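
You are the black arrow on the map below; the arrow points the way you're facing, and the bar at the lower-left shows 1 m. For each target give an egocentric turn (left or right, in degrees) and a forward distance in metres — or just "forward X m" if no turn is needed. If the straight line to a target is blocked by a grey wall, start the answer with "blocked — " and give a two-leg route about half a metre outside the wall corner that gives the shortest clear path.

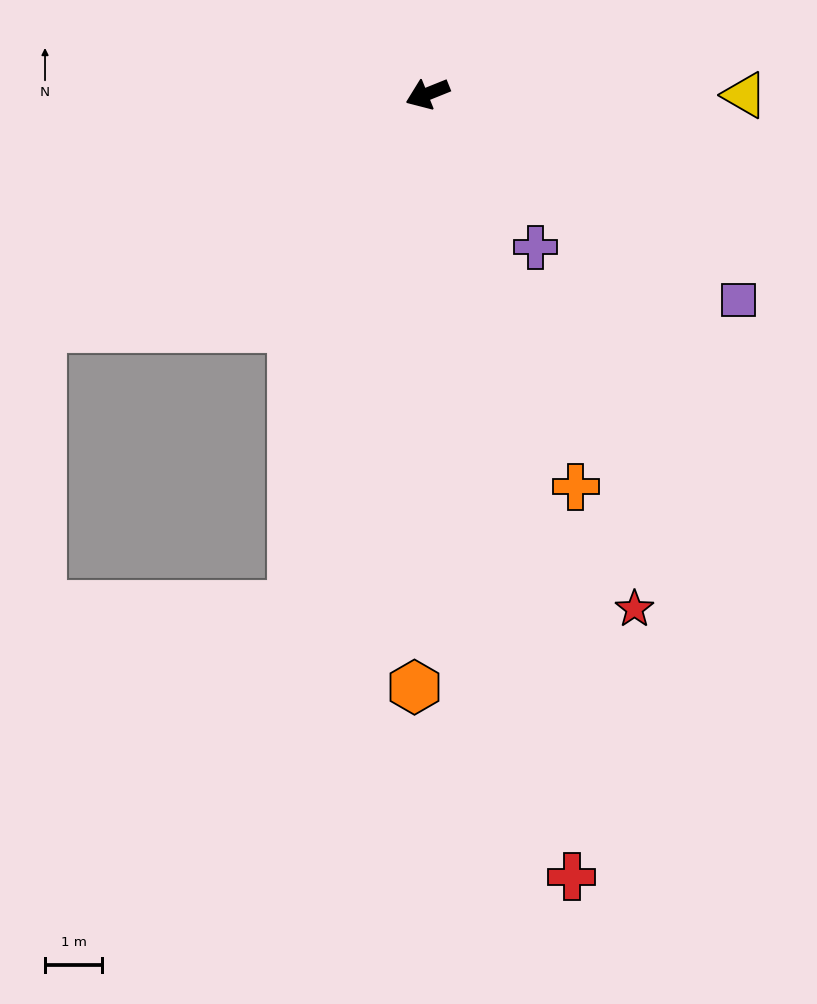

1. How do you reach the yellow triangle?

turn left 158°, forward 5.6 m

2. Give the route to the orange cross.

turn left 89°, forward 7.4 m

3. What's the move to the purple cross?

turn left 103°, forward 3.3 m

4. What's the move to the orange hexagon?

turn left 67°, forward 10.4 m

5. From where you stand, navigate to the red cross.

turn left 78°, forward 14.0 m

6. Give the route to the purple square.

turn left 124°, forward 6.5 m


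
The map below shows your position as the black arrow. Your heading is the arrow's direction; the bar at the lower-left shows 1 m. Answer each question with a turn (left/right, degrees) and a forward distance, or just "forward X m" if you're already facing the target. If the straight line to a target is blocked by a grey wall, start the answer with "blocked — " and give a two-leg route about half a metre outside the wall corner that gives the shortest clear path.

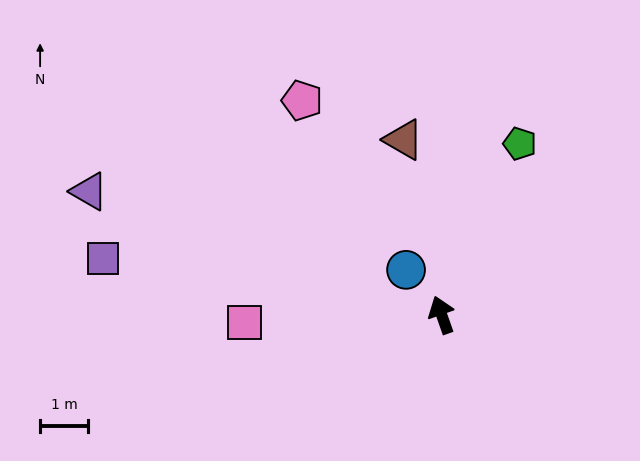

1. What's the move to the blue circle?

turn left 19°, forward 1.2 m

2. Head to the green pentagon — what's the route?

turn right 44°, forward 3.9 m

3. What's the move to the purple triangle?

turn left 51°, forward 7.7 m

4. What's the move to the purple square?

turn left 61°, forward 7.1 m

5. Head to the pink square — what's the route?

turn left 73°, forward 4.1 m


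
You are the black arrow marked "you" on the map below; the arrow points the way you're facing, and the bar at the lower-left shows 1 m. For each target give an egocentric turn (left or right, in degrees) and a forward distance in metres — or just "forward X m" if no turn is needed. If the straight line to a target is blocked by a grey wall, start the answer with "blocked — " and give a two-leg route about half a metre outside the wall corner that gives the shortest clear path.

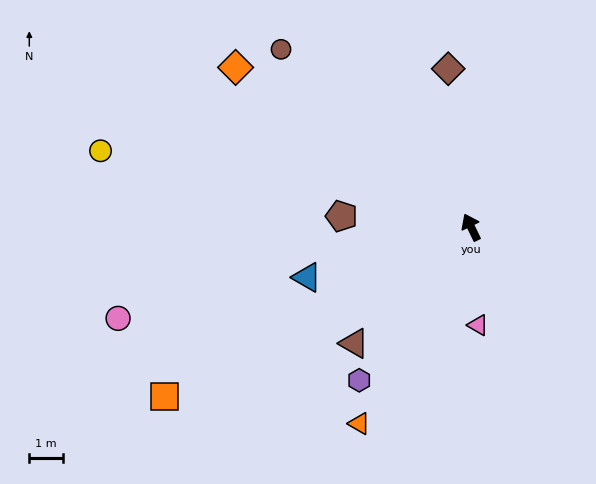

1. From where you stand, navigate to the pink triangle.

turn left 158°, forward 2.9 m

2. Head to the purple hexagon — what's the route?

turn left 118°, forward 5.6 m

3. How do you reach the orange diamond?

turn left 30°, forward 8.4 m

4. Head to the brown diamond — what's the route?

turn right 18°, forward 4.7 m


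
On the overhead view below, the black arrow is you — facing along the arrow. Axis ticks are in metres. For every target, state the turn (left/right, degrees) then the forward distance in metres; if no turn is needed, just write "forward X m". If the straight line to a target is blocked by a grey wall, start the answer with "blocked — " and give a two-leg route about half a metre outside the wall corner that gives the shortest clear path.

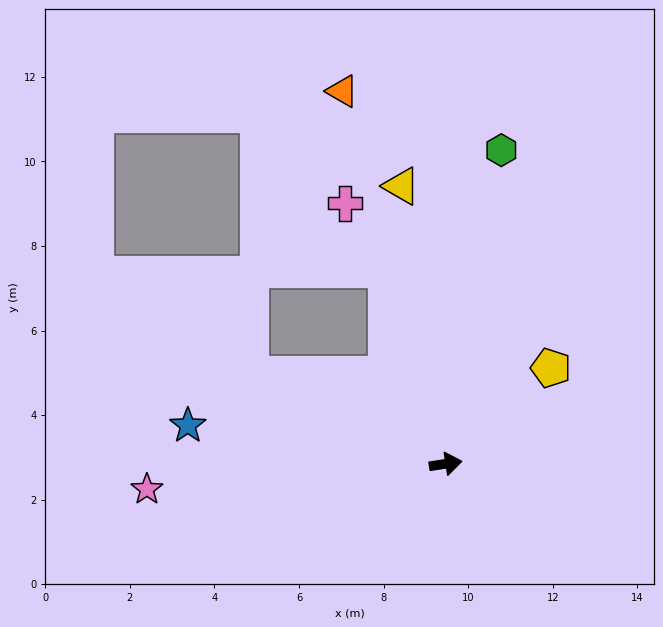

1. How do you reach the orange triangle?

turn left 97°, forward 9.1 m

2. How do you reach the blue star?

turn left 163°, forward 6.2 m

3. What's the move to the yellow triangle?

turn left 90°, forward 6.7 m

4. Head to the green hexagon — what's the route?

turn left 71°, forward 7.5 m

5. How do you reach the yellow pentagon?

turn left 34°, forward 3.4 m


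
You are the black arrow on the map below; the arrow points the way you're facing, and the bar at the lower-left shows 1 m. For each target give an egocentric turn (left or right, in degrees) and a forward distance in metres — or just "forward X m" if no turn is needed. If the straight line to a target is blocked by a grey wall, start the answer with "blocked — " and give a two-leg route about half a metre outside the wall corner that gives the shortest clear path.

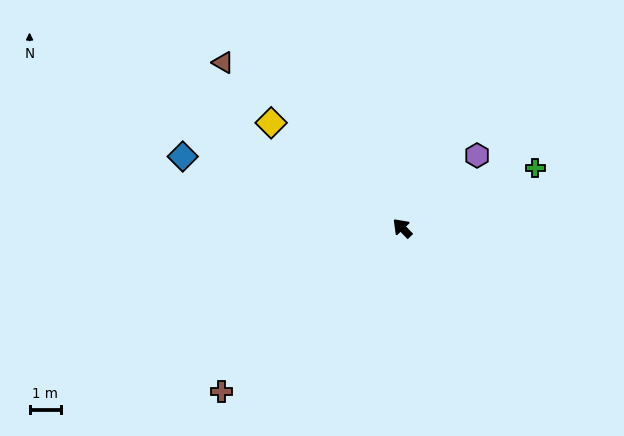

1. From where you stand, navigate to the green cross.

turn right 110°, forward 4.7 m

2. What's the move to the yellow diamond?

turn left 7°, forward 5.4 m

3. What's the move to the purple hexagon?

turn right 90°, forward 3.3 m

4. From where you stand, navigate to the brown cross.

turn left 88°, forward 7.8 m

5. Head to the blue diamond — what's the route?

turn left 28°, forward 7.4 m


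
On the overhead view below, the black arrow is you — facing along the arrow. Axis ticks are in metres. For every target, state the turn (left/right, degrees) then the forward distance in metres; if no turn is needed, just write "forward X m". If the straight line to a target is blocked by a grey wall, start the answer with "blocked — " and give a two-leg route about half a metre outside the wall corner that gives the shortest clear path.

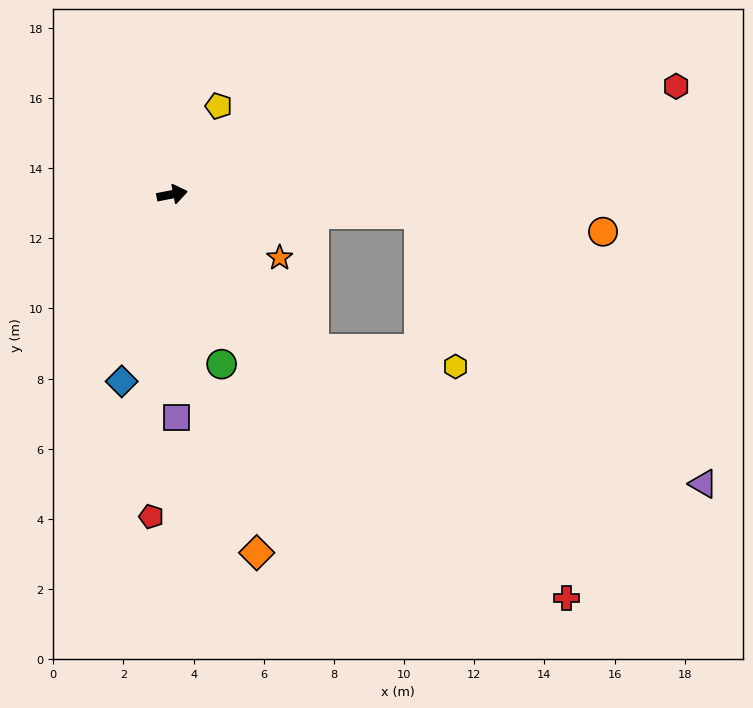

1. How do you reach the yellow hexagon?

blocked — turn right 58°, forward 6.0 m, then turn left 40°, forward 4.1 m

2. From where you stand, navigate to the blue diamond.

turn right 116°, forward 5.5 m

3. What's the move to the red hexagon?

forward 14.7 m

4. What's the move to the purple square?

turn right 100°, forward 6.4 m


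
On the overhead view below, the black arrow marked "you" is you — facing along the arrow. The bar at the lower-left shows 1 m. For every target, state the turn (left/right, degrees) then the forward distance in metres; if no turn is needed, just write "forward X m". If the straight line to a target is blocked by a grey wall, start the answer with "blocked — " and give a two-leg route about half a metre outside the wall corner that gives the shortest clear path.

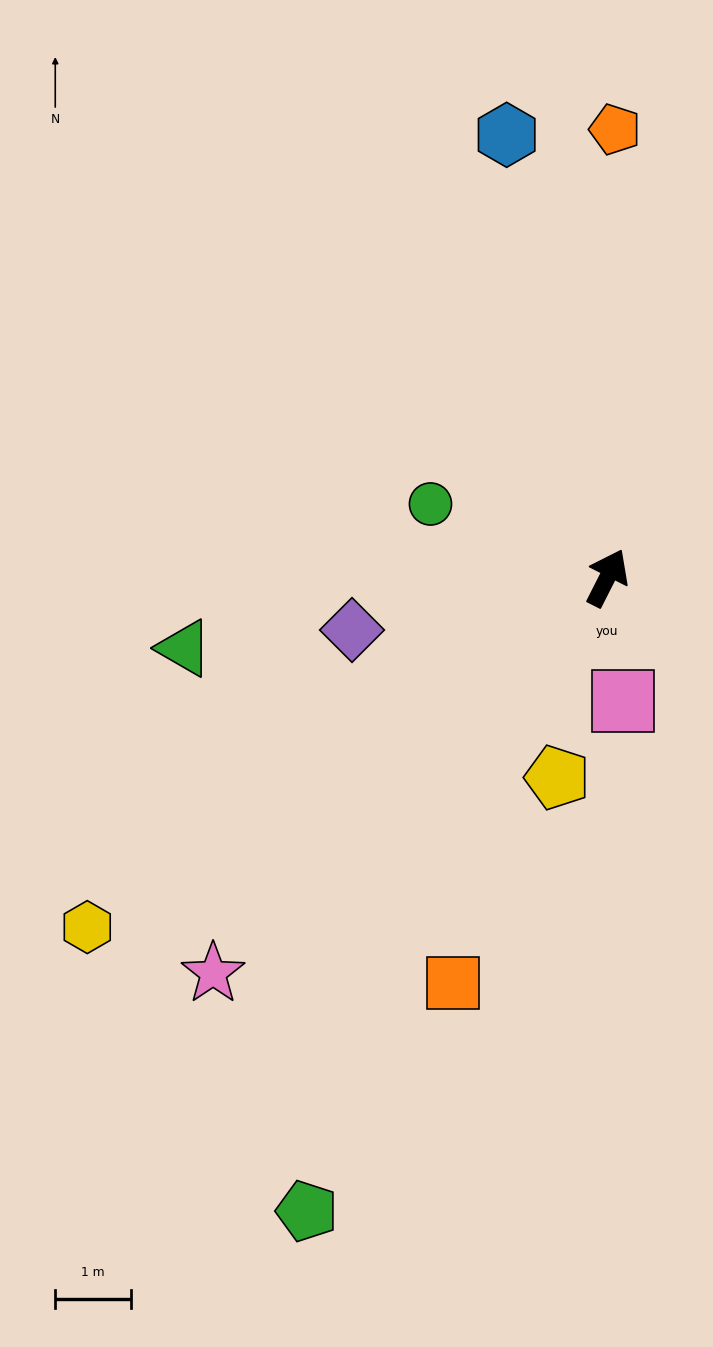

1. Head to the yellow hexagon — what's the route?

turn left 151°, forward 8.3 m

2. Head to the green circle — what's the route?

turn left 94°, forward 2.5 m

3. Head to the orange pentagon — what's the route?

turn left 26°, forward 5.9 m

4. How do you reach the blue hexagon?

turn left 40°, forward 6.0 m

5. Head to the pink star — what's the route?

turn left 162°, forward 7.4 m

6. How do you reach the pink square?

turn right 146°, forward 1.6 m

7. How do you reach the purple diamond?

turn left 128°, forward 3.4 m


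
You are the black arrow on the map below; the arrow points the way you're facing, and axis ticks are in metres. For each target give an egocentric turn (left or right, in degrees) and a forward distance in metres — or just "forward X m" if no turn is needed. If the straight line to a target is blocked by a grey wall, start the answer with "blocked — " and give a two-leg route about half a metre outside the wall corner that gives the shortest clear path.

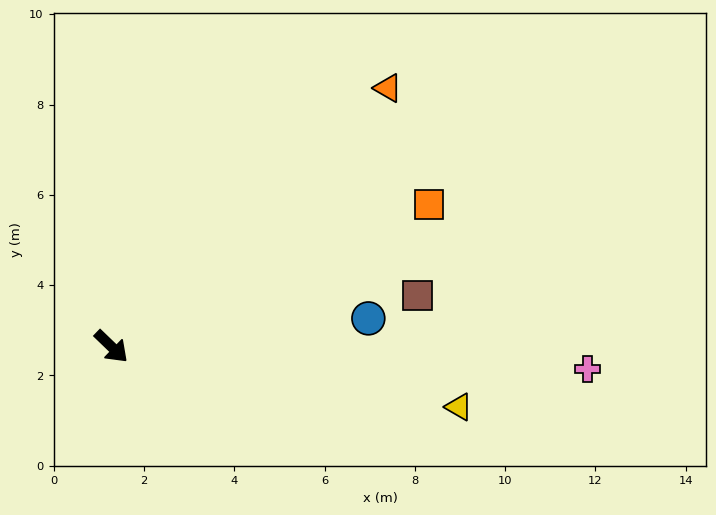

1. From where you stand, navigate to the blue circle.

turn left 50°, forward 5.7 m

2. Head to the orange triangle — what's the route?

turn left 87°, forward 8.4 m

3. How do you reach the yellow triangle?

turn left 34°, forward 7.8 m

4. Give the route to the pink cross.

turn left 41°, forward 10.6 m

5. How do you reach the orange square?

turn left 68°, forward 7.7 m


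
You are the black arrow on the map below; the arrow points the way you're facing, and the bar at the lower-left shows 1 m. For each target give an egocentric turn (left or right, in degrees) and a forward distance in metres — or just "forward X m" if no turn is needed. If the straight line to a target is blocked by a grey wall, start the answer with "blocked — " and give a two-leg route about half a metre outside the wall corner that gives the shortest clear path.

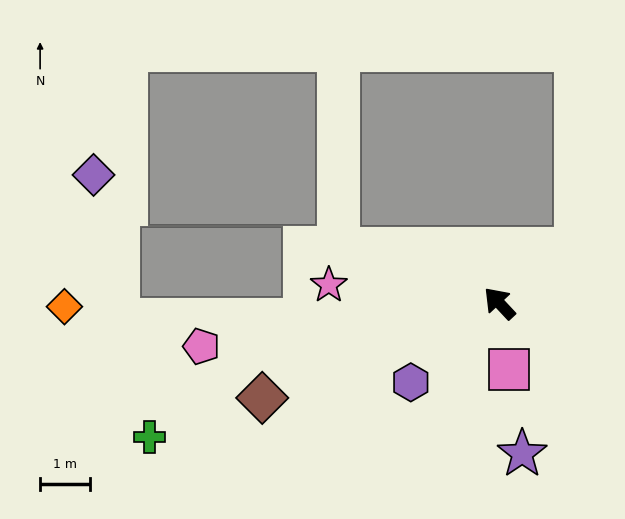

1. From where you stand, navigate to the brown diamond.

turn left 69°, forward 5.1 m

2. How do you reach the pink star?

turn left 41°, forward 3.4 m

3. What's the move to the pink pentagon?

turn left 55°, forward 6.0 m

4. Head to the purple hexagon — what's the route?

turn left 89°, forward 2.4 m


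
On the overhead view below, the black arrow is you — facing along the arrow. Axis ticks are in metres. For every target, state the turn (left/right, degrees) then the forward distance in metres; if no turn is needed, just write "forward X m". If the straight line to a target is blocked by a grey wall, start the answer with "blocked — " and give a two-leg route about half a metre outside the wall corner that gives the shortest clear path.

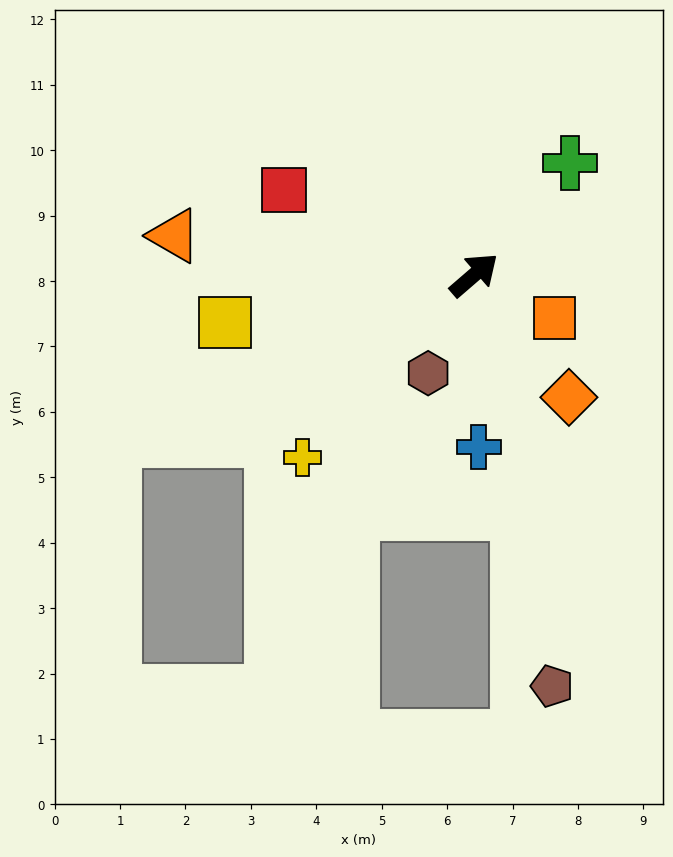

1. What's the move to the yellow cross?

turn right 174°, forward 3.8 m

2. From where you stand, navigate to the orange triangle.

turn left 132°, forward 4.6 m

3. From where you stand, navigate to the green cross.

turn left 9°, forward 2.3 m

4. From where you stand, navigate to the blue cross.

turn right 129°, forward 2.6 m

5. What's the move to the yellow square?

turn left 150°, forward 3.9 m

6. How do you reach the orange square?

turn right 69°, forward 1.4 m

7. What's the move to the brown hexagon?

turn right 156°, forward 1.7 m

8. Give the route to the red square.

turn left 115°, forward 3.2 m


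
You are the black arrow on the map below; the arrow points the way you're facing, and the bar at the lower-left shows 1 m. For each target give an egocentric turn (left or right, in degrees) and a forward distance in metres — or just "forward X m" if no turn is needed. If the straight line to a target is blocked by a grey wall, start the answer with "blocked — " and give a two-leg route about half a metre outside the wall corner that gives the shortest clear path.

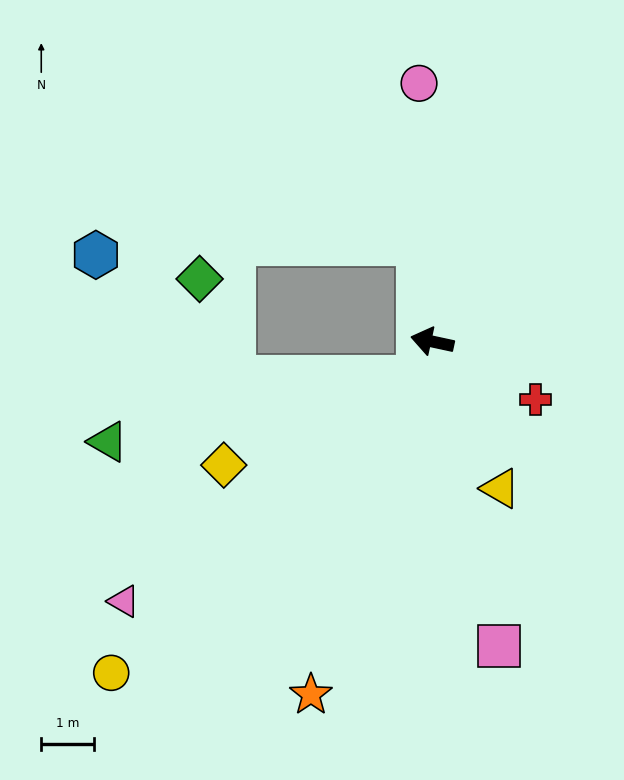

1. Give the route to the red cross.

turn left 163°, forward 2.3 m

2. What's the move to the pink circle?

turn right 75°, forward 4.9 m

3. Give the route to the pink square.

turn left 115°, forward 5.9 m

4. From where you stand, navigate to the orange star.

turn left 83°, forward 7.1 m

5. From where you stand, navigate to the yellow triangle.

turn left 127°, forward 3.1 m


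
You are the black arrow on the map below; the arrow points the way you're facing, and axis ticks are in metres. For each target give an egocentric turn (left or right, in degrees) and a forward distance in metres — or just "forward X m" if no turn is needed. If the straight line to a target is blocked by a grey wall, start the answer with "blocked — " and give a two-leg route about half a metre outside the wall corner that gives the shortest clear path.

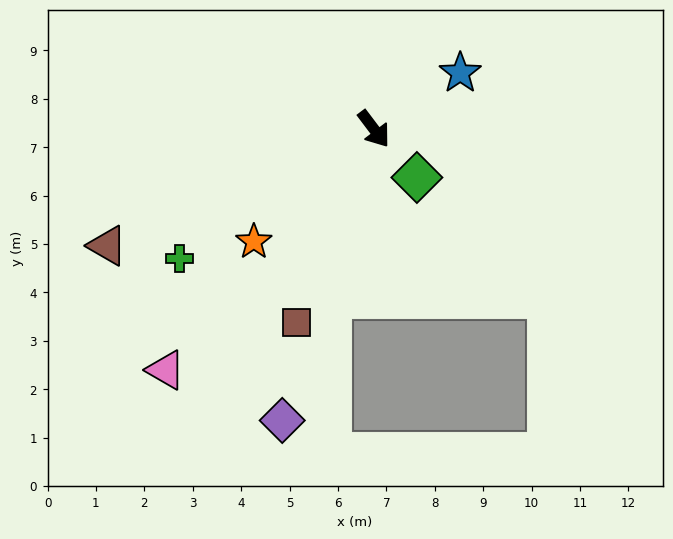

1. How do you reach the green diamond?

turn left 5°, forward 1.3 m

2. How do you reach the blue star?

turn left 86°, forward 2.1 m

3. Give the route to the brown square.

turn right 59°, forward 4.3 m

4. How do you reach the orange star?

turn right 84°, forward 3.4 m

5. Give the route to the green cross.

turn right 93°, forward 4.8 m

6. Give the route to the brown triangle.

turn right 103°, forward 6.0 m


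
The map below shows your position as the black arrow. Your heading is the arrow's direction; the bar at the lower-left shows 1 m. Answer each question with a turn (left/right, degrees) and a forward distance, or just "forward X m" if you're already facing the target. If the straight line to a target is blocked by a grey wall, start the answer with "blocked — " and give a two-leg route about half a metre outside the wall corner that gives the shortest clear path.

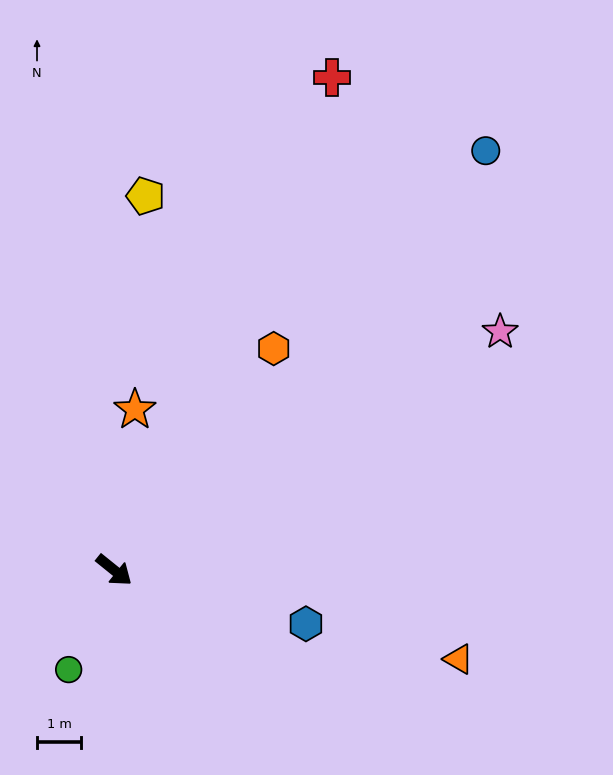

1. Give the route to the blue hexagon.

turn left 23°, forward 4.5 m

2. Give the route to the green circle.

turn right 76°, forward 2.5 m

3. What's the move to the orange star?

turn left 122°, forward 3.6 m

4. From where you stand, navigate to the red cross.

turn left 105°, forward 12.1 m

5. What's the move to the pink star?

turn left 71°, forward 10.2 m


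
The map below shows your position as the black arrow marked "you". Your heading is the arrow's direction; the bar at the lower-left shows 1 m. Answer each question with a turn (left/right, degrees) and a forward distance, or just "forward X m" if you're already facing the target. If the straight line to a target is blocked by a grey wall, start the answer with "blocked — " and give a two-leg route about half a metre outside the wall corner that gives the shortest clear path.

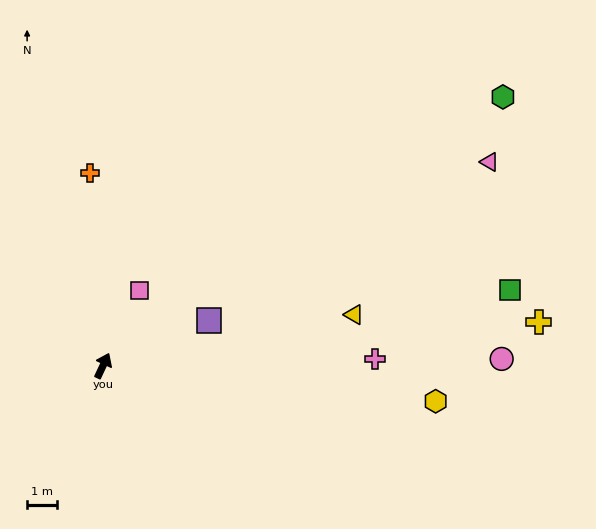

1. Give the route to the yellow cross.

turn right 59°, forward 14.6 m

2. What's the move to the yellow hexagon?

turn right 71°, forward 11.2 m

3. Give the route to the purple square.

turn right 42°, forward 3.9 m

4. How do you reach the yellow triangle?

turn right 53°, forward 8.6 m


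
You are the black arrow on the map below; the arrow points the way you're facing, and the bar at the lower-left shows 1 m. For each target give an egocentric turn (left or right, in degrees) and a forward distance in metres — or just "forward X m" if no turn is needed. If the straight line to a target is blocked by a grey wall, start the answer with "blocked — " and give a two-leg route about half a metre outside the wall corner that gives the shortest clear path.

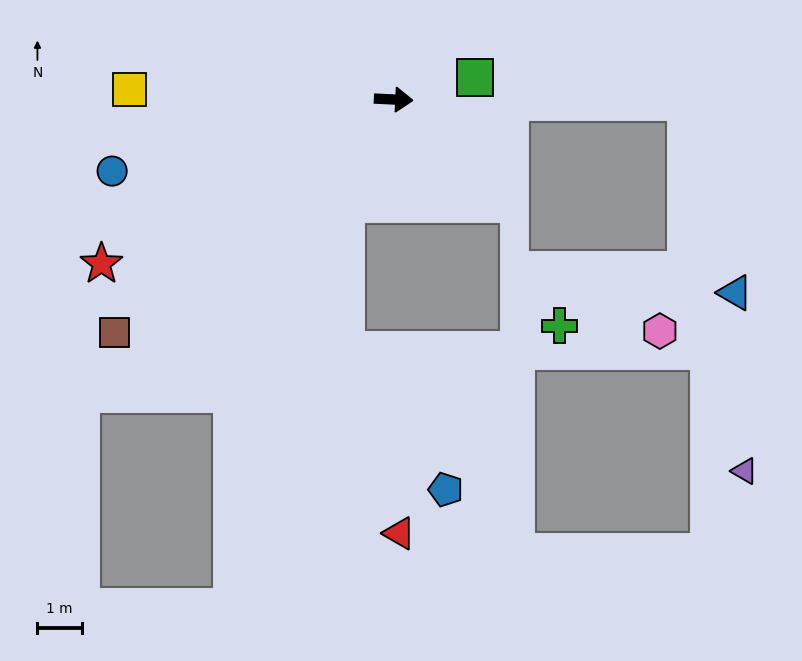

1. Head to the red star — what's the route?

turn right 148°, forward 7.6 m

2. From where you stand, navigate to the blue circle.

turn right 163°, forward 6.6 m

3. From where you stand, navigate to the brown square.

turn right 137°, forward 8.2 m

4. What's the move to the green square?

turn left 18°, forward 1.9 m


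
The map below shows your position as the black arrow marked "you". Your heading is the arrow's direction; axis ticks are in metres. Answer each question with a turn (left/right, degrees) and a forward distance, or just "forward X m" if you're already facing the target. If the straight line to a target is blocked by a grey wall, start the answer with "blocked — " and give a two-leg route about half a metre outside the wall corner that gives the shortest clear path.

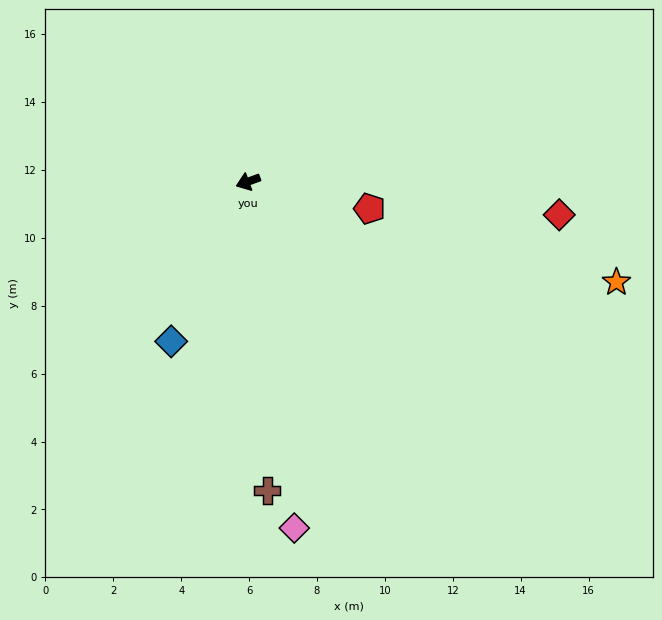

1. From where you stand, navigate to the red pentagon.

turn left 147°, forward 3.7 m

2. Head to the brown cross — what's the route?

turn left 73°, forward 9.1 m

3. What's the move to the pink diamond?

turn left 77°, forward 10.3 m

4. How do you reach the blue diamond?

turn left 44°, forward 5.2 m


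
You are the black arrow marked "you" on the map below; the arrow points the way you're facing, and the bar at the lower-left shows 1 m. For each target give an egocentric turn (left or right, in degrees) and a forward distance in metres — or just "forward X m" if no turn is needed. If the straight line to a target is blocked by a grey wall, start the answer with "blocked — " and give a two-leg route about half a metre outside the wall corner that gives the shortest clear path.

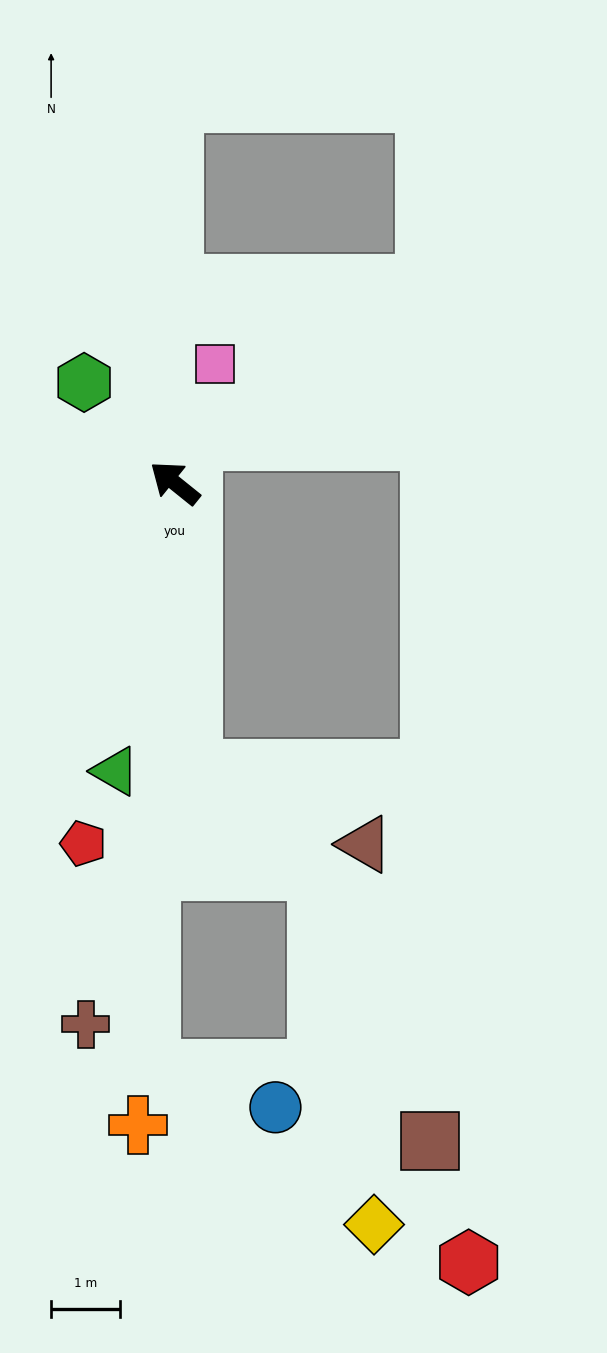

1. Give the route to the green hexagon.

turn right 9°, forward 2.0 m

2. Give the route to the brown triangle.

blocked — turn left 132°, forward 4.1 m, then turn left 63°, forward 2.7 m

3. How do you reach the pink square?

turn right 70°, forward 1.8 m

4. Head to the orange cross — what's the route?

turn left 126°, forward 9.3 m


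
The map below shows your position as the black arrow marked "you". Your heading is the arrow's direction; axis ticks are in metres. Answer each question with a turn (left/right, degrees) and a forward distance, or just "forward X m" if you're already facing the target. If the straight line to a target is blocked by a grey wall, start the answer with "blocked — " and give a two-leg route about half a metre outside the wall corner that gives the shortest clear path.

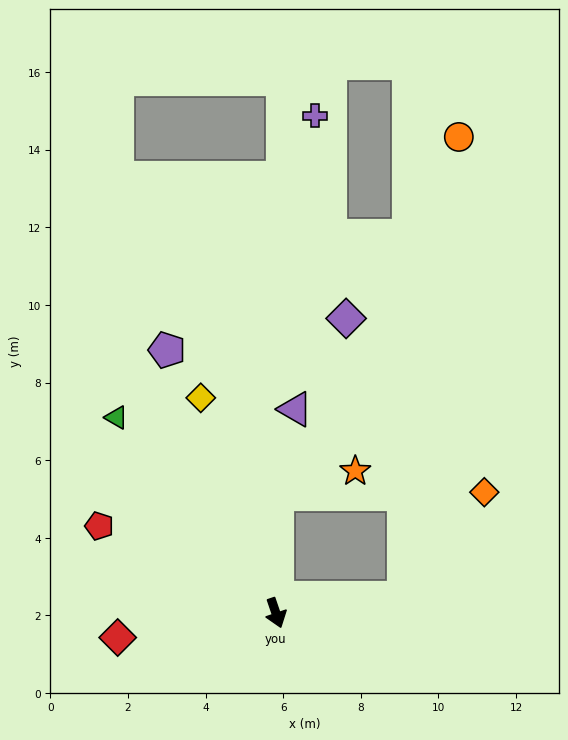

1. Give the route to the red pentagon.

turn right 135°, forward 5.1 m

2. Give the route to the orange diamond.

blocked — turn left 78°, forward 3.3 m, then turn left 46°, forward 3.4 m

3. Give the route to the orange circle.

blocked — turn left 78°, forward 3.3 m, then turn left 76°, forward 12.0 m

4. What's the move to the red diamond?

turn right 100°, forward 4.1 m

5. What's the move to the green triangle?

turn right 160°, forward 6.5 m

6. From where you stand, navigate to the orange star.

blocked — turn left 160°, forward 3.1 m, then turn right 72°, forward 2.1 m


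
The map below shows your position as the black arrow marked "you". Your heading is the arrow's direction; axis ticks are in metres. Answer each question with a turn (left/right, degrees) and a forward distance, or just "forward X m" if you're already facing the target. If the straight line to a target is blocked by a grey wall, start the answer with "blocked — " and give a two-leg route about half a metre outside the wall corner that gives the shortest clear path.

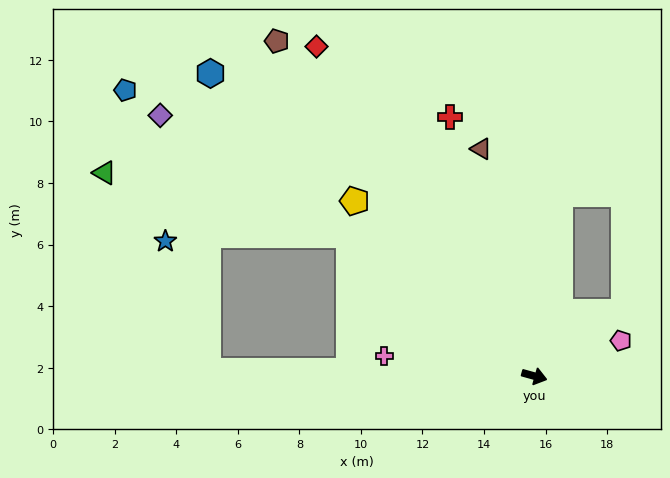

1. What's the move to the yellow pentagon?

turn left 151°, forward 8.1 m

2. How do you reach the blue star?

blocked — turn right 165°, forward 10.6 m, then turn right 71°, forward 4.4 m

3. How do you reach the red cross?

turn left 124°, forward 8.9 m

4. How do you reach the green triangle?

blocked — turn left 158°, forward 7.6 m, then turn left 23°, forward 8.2 m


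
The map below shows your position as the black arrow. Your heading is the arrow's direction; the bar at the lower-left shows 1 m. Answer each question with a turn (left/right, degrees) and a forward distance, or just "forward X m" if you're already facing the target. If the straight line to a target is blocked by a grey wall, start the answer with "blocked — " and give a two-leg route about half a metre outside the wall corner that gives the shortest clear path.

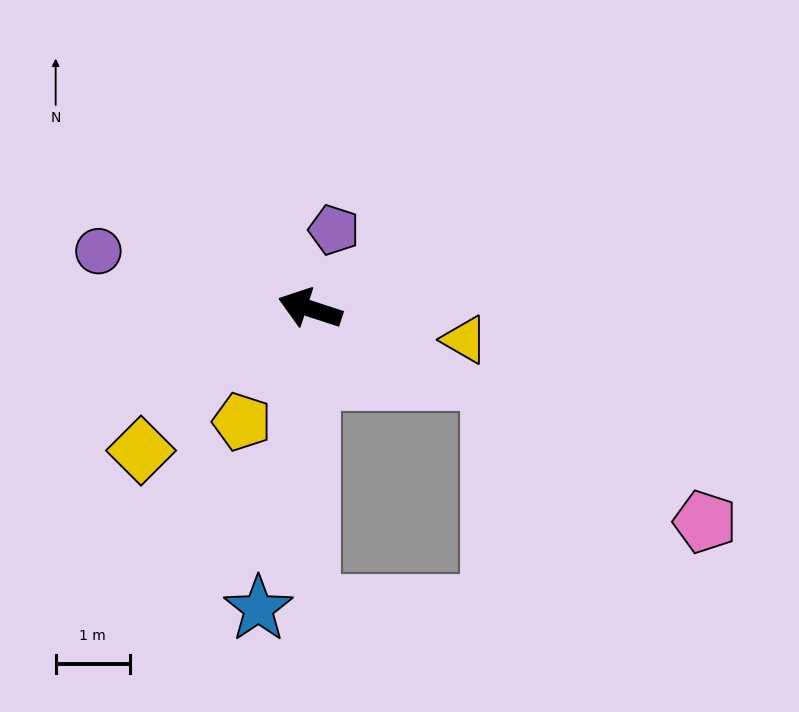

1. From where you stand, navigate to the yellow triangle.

turn right 173°, forward 2.1 m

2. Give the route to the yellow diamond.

turn left 58°, forward 3.0 m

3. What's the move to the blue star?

turn left 98°, forward 4.1 m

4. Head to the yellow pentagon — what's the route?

turn left 77°, forward 1.8 m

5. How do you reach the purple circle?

turn left 3°, forward 3.0 m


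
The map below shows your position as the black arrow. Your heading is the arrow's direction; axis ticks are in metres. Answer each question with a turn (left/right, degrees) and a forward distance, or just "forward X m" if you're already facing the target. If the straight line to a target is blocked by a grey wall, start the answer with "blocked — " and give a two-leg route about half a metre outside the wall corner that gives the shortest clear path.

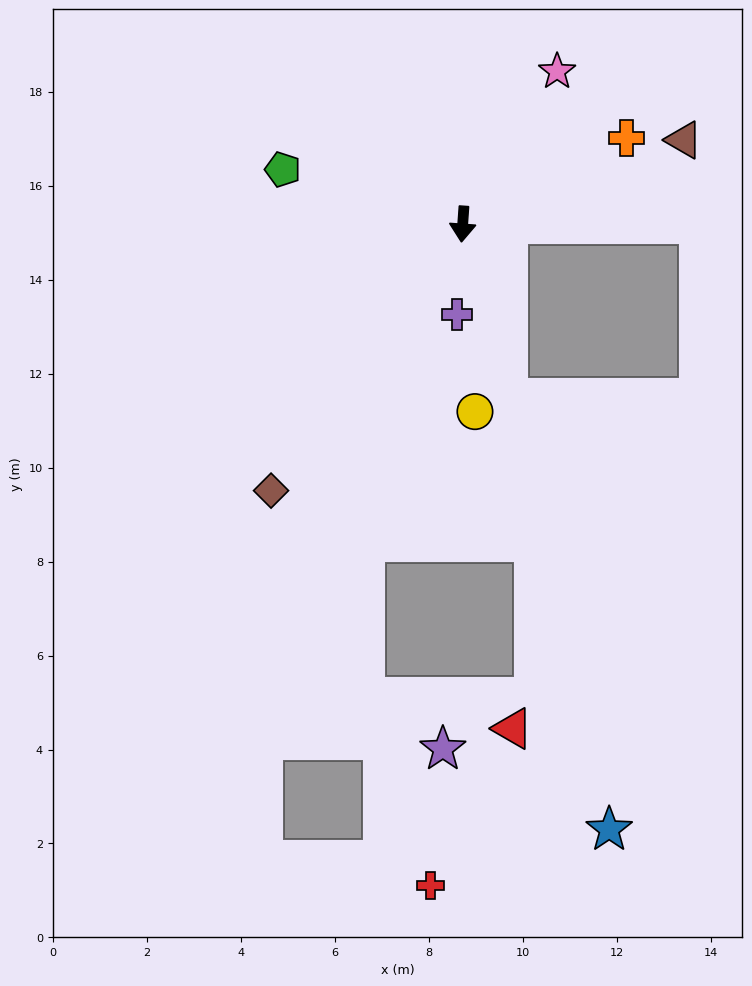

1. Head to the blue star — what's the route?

turn left 18°, forward 13.3 m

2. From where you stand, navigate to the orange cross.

turn left 122°, forward 3.9 m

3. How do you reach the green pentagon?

turn right 103°, forward 4.0 m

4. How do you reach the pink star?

turn left 152°, forward 3.8 m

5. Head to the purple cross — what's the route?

forward 1.9 m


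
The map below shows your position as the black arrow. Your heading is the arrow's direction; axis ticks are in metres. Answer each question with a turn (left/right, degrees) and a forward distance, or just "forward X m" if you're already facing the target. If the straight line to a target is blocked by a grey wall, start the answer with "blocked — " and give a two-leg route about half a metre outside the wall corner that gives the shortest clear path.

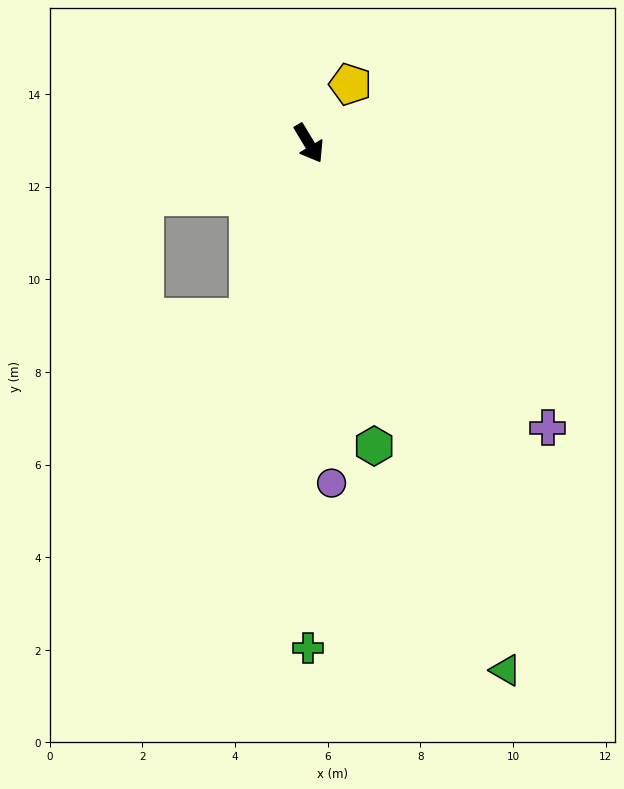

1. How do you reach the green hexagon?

turn right 19°, forward 6.7 m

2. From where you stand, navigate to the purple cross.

turn left 9°, forward 8.0 m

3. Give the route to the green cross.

turn right 31°, forward 10.9 m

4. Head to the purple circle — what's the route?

turn right 27°, forward 7.4 m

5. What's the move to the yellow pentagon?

turn left 114°, forward 1.6 m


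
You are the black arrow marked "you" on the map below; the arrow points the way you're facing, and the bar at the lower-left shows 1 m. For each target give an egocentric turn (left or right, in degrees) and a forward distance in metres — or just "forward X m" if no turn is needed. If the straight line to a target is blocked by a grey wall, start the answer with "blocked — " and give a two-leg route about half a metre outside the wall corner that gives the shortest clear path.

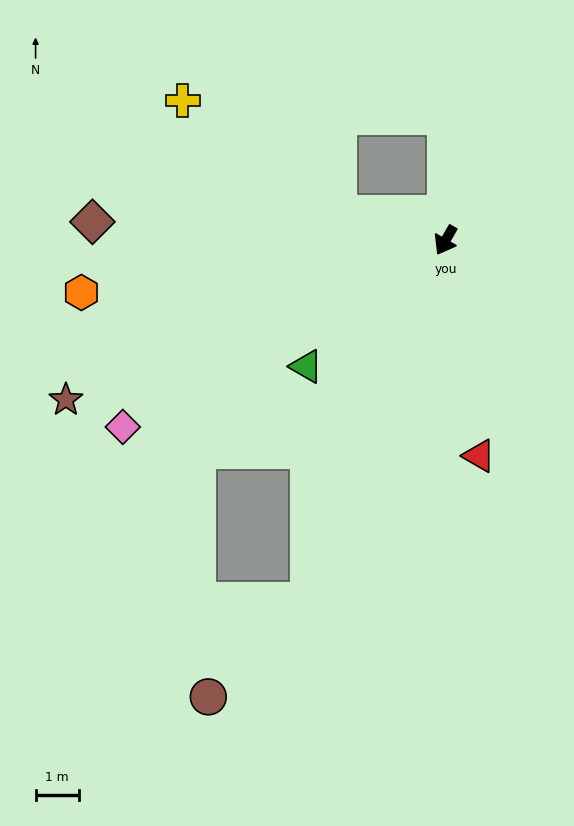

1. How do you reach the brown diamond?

turn right 63°, forward 8.2 m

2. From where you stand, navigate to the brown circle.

blocked — turn left 9°, forward 8.9 m, then turn right 25°, forward 3.2 m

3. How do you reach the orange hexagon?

turn right 52°, forward 8.5 m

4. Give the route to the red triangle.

turn left 39°, forward 5.1 m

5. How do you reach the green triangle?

turn right 18°, forward 4.4 m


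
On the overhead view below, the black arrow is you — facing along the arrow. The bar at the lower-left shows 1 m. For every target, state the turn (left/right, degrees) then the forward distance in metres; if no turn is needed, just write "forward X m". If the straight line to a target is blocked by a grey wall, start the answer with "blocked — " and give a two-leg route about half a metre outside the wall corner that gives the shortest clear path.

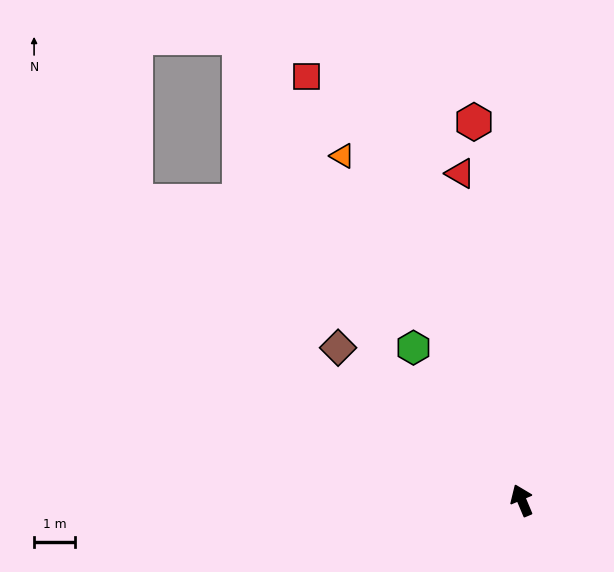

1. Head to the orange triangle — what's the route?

turn left 5°, forward 9.6 m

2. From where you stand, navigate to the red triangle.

turn right 12°, forward 8.2 m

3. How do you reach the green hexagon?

turn left 13°, forward 4.6 m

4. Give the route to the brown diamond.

turn left 28°, forward 5.9 m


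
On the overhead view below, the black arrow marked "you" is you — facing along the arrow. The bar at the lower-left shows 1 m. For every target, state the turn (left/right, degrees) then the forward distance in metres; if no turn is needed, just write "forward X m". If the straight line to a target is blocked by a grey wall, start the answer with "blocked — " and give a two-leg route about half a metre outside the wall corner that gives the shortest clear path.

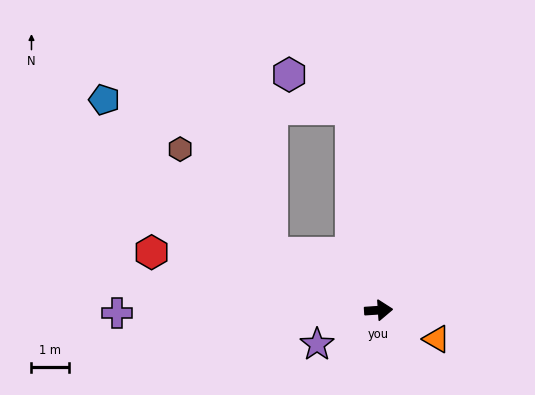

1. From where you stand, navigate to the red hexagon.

turn left 162°, forward 6.3 m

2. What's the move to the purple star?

turn right 155°, forward 1.9 m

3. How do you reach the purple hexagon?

blocked — turn left 94°, forward 5.5 m, then turn left 53°, forward 1.9 m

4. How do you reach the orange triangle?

turn right 30°, forward 1.7 m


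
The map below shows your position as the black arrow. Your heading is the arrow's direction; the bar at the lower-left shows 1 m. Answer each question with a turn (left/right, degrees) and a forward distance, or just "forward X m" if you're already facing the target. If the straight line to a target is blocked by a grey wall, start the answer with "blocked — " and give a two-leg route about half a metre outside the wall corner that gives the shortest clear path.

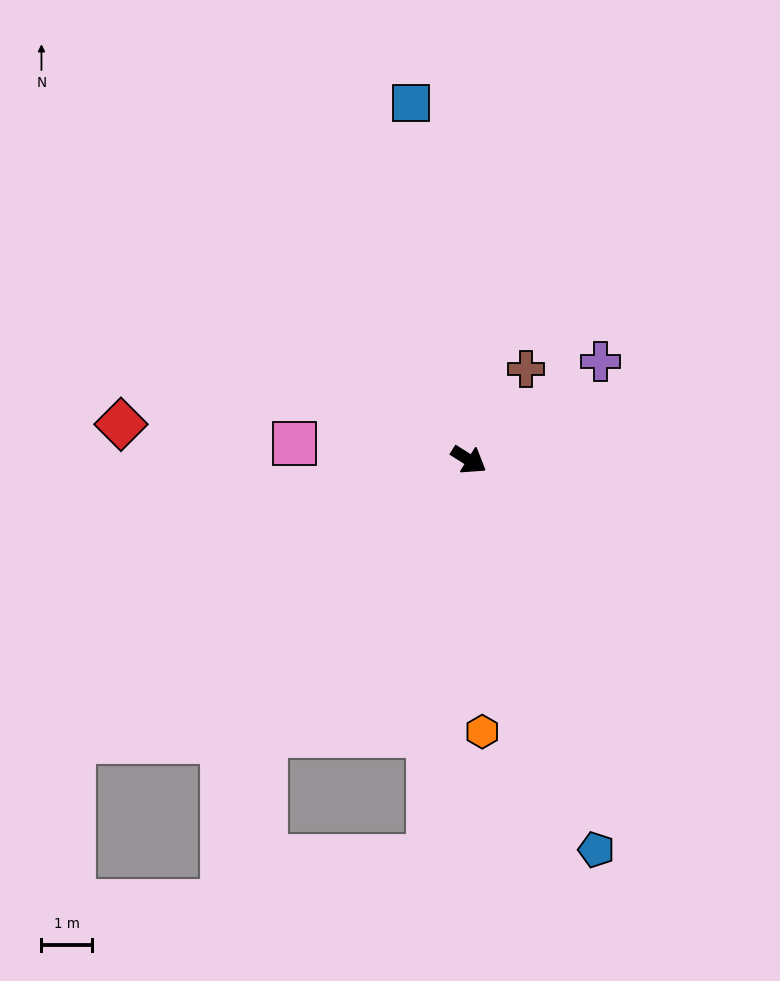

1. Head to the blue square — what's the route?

turn left 131°, forward 7.1 m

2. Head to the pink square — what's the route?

turn right 153°, forward 3.4 m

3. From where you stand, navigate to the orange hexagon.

turn right 55°, forward 5.3 m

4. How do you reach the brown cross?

turn left 90°, forward 2.1 m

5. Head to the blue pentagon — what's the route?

turn right 40°, forward 8.0 m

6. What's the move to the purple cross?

turn left 69°, forward 3.2 m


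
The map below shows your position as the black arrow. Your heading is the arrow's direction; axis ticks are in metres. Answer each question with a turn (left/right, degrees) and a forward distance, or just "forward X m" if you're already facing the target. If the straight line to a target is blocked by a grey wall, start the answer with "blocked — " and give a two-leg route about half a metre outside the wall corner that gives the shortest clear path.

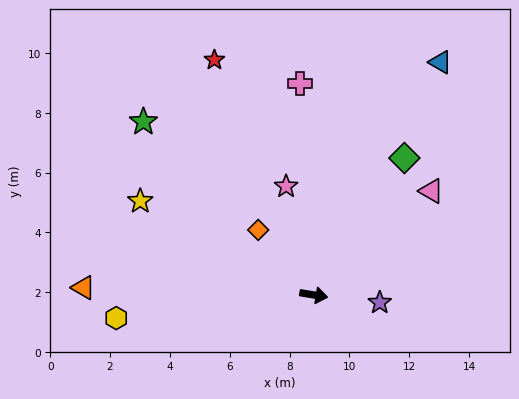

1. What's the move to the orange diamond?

turn left 140°, forward 2.9 m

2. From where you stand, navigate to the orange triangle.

turn right 172°, forward 7.7 m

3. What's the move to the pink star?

turn left 114°, forward 3.7 m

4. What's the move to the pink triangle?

turn left 51°, forward 5.2 m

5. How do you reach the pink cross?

turn left 103°, forward 7.1 m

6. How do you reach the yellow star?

turn left 161°, forward 6.6 m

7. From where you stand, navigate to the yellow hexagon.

turn right 164°, forward 6.6 m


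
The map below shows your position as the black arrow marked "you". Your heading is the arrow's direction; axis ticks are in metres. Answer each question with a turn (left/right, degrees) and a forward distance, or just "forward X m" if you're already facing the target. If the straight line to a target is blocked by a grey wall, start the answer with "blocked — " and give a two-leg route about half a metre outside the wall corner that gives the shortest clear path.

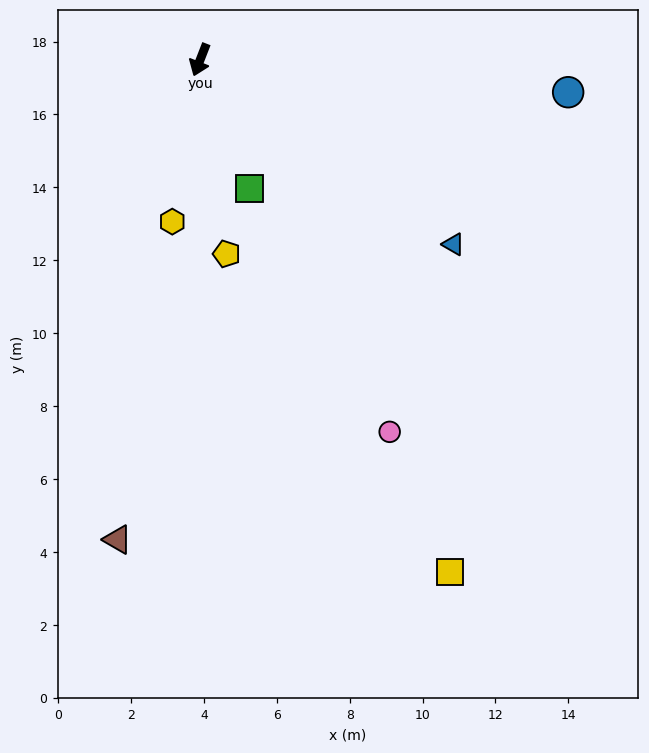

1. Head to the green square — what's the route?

turn left 42°, forward 3.8 m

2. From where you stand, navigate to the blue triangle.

turn left 75°, forward 8.6 m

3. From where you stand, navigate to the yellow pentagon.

turn left 29°, forward 5.4 m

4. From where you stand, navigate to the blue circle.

turn left 106°, forward 10.1 m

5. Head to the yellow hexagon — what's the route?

turn left 11°, forward 4.5 m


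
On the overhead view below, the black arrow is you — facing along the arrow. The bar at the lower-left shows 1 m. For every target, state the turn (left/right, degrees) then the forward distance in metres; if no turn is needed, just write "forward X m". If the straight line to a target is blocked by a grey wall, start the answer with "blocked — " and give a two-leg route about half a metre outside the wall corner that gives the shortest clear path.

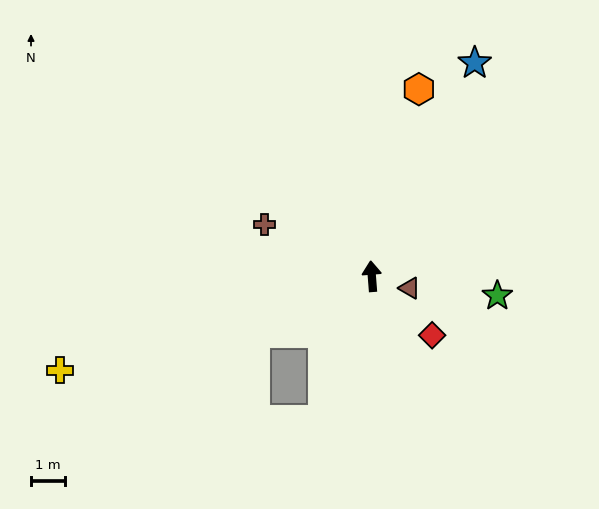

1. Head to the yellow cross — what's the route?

turn left 102°, forward 9.6 m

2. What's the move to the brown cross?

turn left 60°, forward 3.5 m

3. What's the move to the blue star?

turn right 30°, forward 7.0 m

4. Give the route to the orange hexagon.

turn right 19°, forward 5.7 m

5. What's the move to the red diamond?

turn right 139°, forward 2.5 m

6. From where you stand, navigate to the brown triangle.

turn right 112°, forward 1.2 m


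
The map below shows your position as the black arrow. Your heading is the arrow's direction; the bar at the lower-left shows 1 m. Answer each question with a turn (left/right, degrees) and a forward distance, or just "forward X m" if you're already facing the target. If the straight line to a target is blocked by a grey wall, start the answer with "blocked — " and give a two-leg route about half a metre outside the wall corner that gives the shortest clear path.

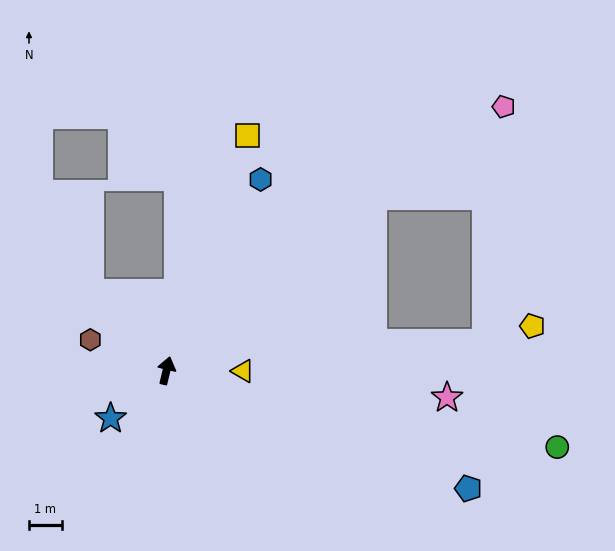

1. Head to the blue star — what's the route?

turn left 144°, forward 2.2 m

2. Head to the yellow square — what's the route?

turn right 6°, forward 7.6 m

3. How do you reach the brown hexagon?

turn left 81°, forward 2.5 m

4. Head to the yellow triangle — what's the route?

turn right 77°, forward 2.3 m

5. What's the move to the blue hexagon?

turn right 13°, forward 6.5 m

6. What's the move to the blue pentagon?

turn right 98°, forward 9.8 m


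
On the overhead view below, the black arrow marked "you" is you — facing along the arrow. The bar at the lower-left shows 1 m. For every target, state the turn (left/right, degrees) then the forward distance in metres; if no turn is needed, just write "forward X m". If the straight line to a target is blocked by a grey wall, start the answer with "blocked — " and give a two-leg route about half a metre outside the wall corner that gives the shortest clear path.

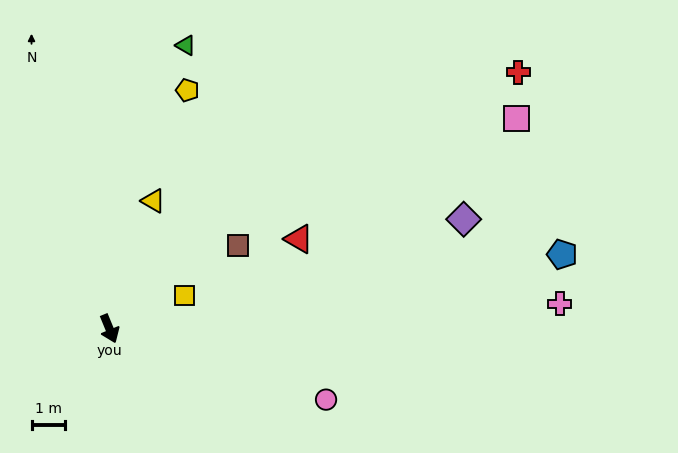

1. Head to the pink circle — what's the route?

turn left 50°, forward 6.7 m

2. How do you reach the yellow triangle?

turn left 139°, forward 4.0 m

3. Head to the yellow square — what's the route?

turn left 92°, forward 2.4 m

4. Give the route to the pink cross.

turn left 71°, forward 13.3 m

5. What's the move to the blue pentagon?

turn left 77°, forward 13.5 m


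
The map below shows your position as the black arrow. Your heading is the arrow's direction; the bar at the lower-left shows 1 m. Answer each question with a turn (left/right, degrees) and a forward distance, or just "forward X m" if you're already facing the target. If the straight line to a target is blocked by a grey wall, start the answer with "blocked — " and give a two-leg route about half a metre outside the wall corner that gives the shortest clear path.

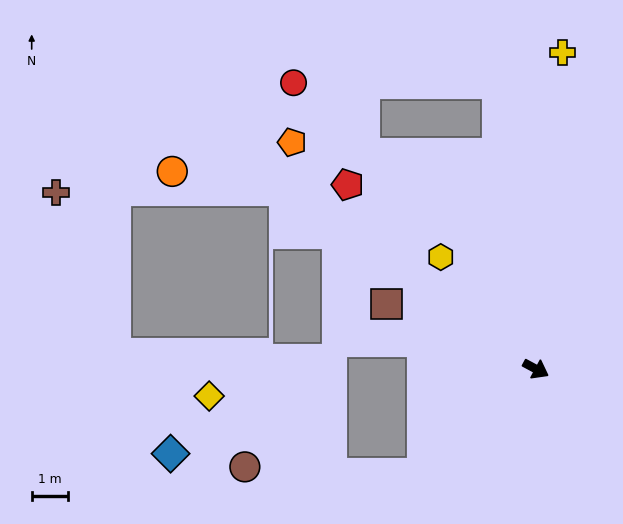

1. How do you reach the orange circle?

blocked — turn left 173°, forward 8.4 m, then turn left 26°, forward 3.1 m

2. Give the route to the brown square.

turn right 175°, forward 4.5 m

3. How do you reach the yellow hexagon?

turn left 159°, forward 4.0 m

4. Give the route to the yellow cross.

turn left 113°, forward 8.7 m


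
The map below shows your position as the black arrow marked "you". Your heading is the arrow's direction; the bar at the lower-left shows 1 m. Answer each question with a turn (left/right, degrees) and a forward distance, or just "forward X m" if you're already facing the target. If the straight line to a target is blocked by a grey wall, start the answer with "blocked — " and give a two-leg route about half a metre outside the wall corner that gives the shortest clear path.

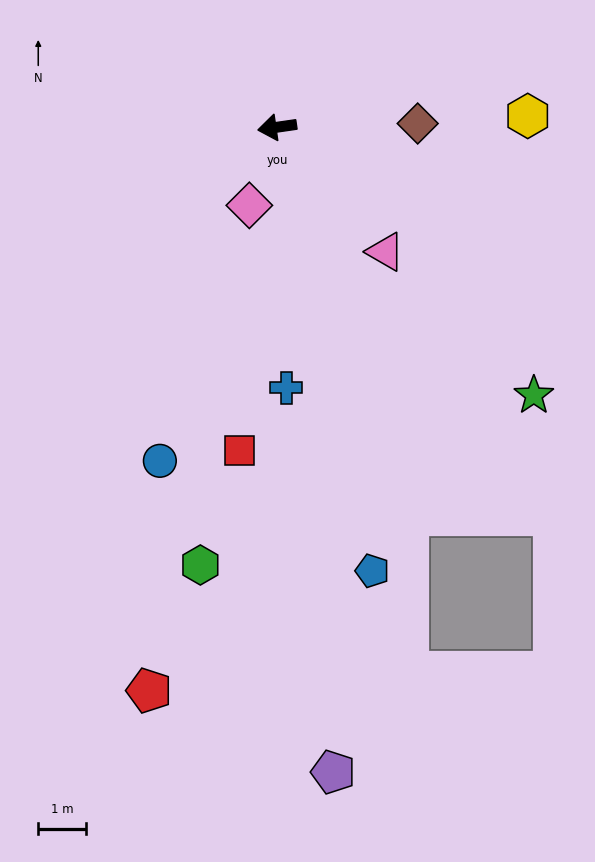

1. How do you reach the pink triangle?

turn left 123°, forward 3.4 m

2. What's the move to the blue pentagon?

turn left 94°, forward 9.4 m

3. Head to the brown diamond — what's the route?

turn left 173°, forward 2.9 m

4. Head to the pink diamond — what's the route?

turn left 62°, forward 1.7 m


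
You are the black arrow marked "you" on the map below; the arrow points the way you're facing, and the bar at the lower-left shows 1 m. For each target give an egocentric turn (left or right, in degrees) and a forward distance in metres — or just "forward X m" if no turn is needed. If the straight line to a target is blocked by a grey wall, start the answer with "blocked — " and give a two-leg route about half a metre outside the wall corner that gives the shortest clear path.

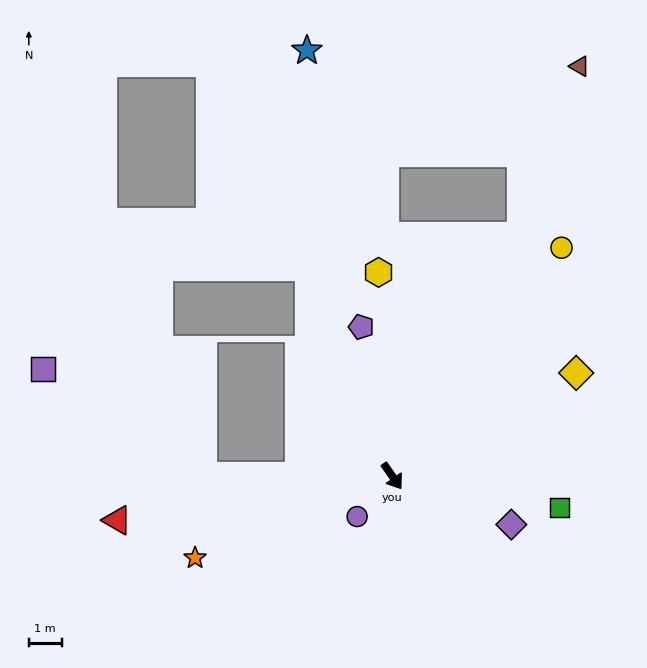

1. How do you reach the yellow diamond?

turn left 85°, forward 6.4 m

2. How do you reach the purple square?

blocked — turn right 125°, forward 5.7 m, then turn right 33°, forward 5.8 m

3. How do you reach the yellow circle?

turn left 109°, forward 8.6 m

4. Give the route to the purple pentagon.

turn left 157°, forward 4.6 m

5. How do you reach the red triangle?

turn right 116°, forward 8.4 m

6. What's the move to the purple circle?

turn right 76°, forward 1.6 m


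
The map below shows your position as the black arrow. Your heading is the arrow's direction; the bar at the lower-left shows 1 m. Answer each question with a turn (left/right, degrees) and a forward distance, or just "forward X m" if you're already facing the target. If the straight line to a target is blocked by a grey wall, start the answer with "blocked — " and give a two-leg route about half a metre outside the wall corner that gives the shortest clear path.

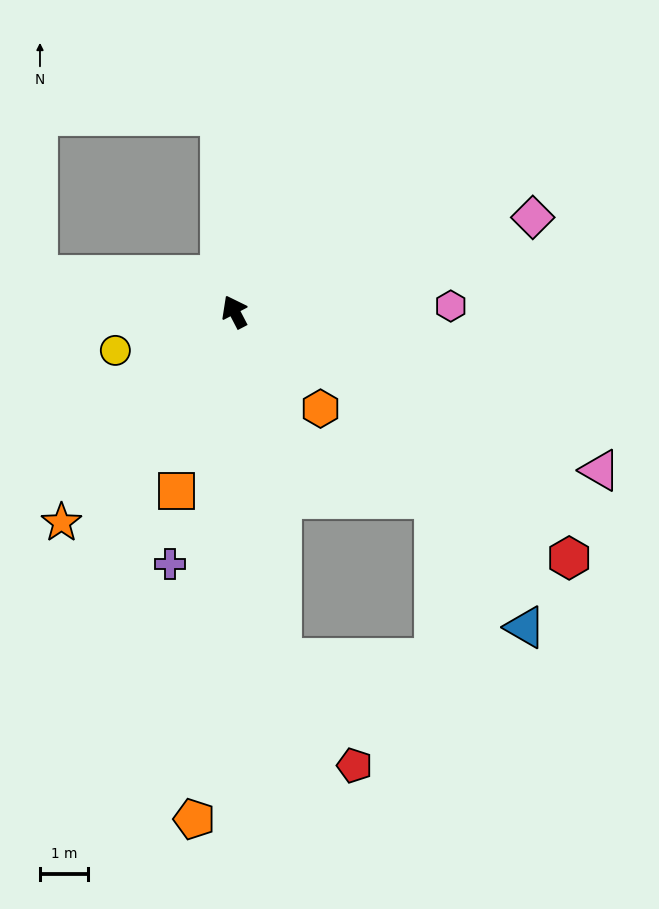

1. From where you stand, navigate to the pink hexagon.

turn right 116°, forward 4.5 m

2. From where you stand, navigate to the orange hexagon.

turn right 166°, forward 2.7 m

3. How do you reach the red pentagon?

blocked — turn left 160°, forward 7.2 m, then turn left 27°, forward 2.7 m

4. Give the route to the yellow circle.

turn left 80°, forward 2.6 m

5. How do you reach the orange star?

turn left 113°, forward 5.6 m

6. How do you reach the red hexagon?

turn right 154°, forward 8.6 m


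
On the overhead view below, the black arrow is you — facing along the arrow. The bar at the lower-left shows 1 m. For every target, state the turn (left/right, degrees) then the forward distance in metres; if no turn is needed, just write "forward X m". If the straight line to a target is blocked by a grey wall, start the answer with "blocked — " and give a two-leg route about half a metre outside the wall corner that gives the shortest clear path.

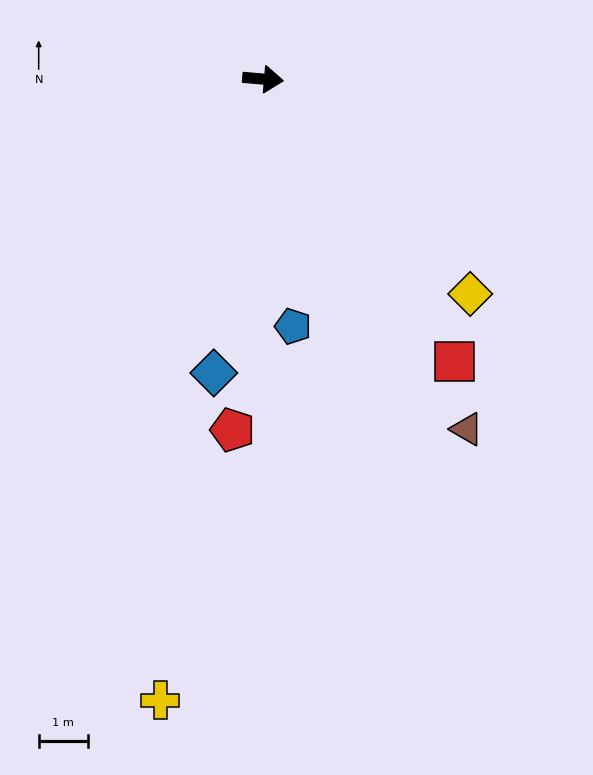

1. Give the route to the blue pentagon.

turn right 78°, forward 5.0 m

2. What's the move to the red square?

turn right 51°, forward 6.9 m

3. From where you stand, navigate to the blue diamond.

turn right 95°, forward 6.0 m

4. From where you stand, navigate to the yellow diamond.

turn right 41°, forward 6.0 m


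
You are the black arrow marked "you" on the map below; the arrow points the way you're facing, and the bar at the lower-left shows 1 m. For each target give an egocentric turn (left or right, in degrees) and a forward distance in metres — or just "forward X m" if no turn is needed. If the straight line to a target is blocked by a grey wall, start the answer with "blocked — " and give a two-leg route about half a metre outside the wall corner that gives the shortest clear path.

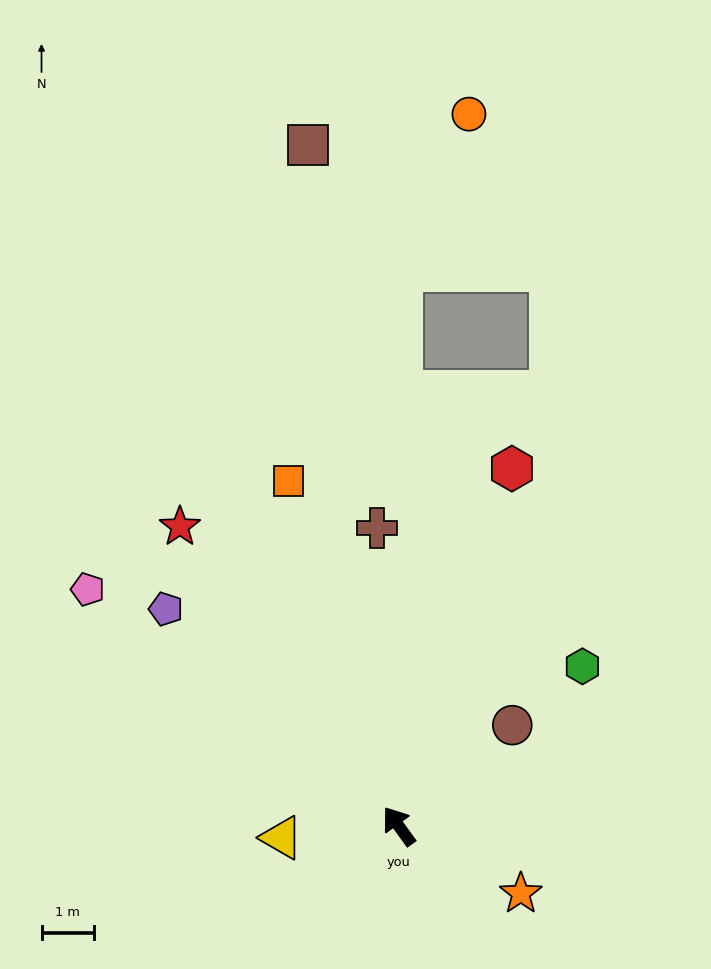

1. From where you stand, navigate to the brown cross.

turn right 32°, forward 5.7 m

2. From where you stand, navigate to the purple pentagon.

turn left 11°, forward 6.1 m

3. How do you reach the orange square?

turn right 18°, forward 7.0 m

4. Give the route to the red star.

forward 7.1 m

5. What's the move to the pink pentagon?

turn left 17°, forward 7.5 m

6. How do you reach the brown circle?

turn right 84°, forward 2.9 m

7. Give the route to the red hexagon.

turn right 53°, forward 7.2 m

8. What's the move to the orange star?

turn right 155°, forward 2.7 m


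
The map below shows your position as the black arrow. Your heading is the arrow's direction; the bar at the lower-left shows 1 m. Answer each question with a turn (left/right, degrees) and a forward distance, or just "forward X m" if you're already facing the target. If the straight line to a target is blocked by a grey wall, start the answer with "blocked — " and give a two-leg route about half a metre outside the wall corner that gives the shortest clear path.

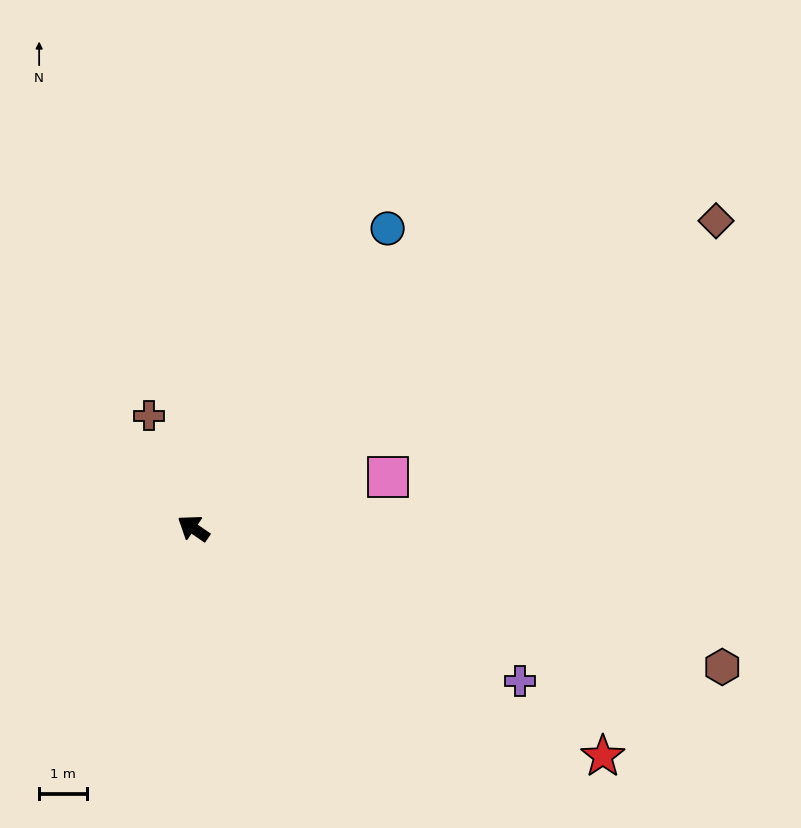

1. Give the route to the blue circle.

turn right 88°, forward 7.5 m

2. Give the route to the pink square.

turn right 131°, forward 4.3 m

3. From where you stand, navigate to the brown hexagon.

turn right 160°, forward 11.5 m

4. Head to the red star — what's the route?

turn right 175°, forward 9.9 m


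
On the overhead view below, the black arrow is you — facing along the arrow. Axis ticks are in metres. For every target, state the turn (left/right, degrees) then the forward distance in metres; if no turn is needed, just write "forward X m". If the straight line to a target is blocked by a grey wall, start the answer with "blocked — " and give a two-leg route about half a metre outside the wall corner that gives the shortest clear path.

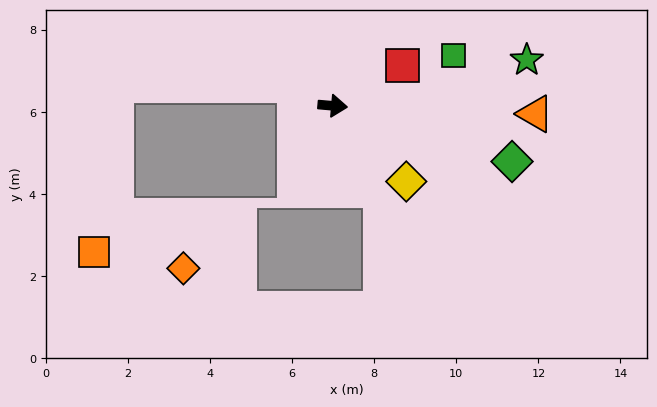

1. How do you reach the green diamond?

turn right 12°, forward 4.6 m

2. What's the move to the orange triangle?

turn left 3°, forward 4.9 m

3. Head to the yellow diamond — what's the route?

turn right 41°, forward 2.6 m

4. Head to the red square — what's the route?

turn left 35°, forward 2.0 m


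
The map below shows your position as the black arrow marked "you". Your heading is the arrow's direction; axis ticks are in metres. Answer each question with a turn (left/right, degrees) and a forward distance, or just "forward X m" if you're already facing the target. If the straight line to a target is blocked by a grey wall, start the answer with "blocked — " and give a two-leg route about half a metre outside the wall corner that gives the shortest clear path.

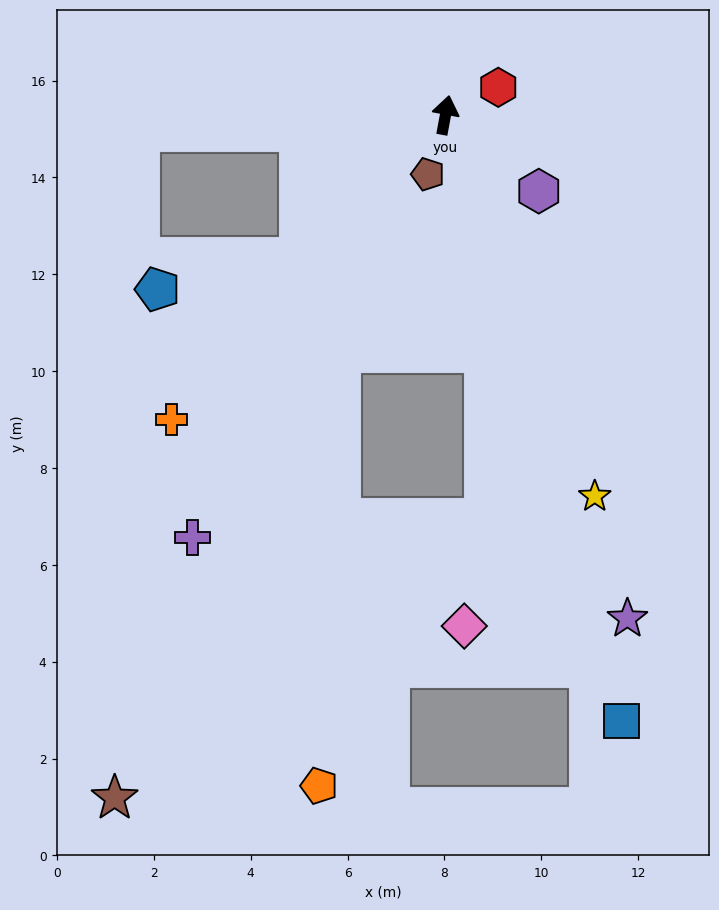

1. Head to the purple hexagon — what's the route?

turn right 119°, forward 2.5 m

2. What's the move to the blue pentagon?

blocked — turn left 145°, forward 4.2 m, then turn right 32°, forward 3.0 m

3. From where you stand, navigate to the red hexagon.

turn right 52°, forward 1.2 m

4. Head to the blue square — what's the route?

turn right 153°, forward 13.0 m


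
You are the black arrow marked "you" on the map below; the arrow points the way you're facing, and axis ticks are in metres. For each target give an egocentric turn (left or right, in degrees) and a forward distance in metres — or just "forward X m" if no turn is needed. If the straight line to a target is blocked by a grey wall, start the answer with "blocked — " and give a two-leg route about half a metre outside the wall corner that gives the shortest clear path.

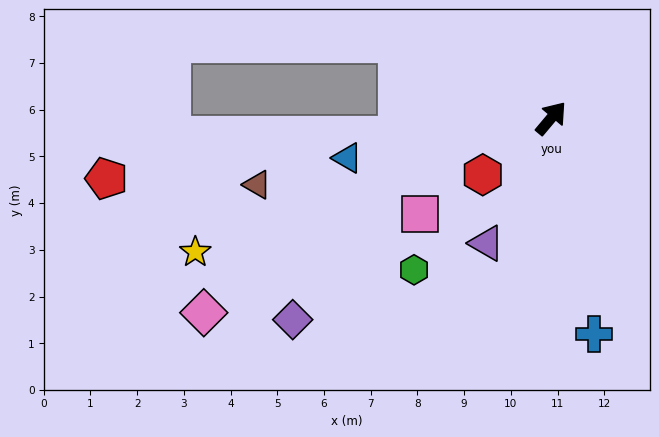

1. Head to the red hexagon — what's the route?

turn left 170°, forward 1.9 m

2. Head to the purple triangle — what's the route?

turn right 167°, forward 3.0 m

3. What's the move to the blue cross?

turn right 129°, forward 4.7 m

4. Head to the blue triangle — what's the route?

turn left 141°, forward 4.4 m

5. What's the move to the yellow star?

turn left 151°, forward 8.1 m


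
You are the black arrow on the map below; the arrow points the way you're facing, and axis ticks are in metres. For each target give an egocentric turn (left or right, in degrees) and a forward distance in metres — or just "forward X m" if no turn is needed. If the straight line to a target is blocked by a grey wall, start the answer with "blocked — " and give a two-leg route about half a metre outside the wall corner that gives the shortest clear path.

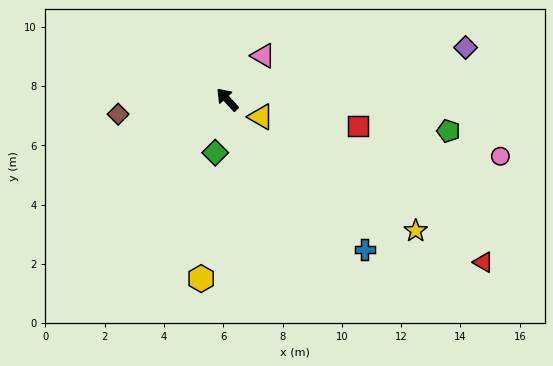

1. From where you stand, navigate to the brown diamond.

turn left 55°, forward 3.7 m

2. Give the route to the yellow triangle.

turn right 160°, forward 1.3 m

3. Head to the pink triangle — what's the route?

turn right 82°, forward 1.9 m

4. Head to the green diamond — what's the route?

turn left 125°, forward 1.8 m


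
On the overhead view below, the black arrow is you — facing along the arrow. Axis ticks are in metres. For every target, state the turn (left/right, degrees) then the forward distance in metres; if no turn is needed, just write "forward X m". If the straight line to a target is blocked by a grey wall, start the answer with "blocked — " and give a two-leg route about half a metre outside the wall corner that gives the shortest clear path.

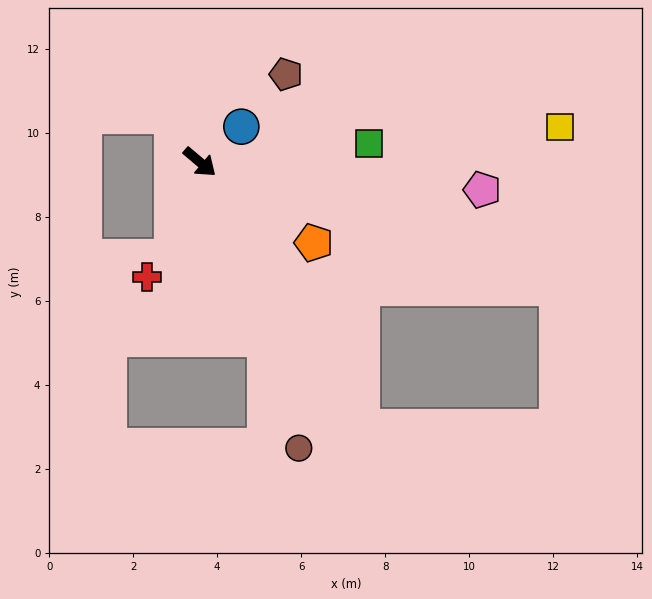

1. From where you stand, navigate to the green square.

turn left 47°, forward 4.1 m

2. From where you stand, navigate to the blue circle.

turn left 81°, forward 1.3 m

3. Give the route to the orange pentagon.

turn left 5°, forward 3.3 m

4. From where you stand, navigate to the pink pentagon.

turn left 35°, forward 6.8 m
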